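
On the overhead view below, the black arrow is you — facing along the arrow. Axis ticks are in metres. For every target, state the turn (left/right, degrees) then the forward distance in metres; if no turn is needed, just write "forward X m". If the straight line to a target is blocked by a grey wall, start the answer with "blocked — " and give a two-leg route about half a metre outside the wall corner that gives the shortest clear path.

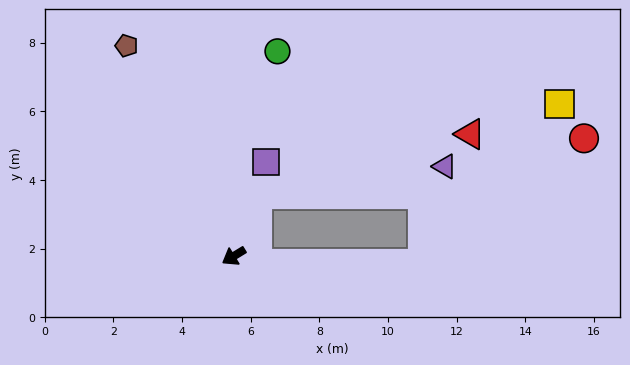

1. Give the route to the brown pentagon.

turn right 94°, forward 6.9 m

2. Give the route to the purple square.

turn right 140°, forward 2.9 m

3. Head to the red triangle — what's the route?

blocked — turn right 142°, forward 1.9 m, then turn right 54°, forward 6.5 m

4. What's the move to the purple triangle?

blocked — turn right 142°, forward 1.9 m, then turn right 61°, forward 5.5 m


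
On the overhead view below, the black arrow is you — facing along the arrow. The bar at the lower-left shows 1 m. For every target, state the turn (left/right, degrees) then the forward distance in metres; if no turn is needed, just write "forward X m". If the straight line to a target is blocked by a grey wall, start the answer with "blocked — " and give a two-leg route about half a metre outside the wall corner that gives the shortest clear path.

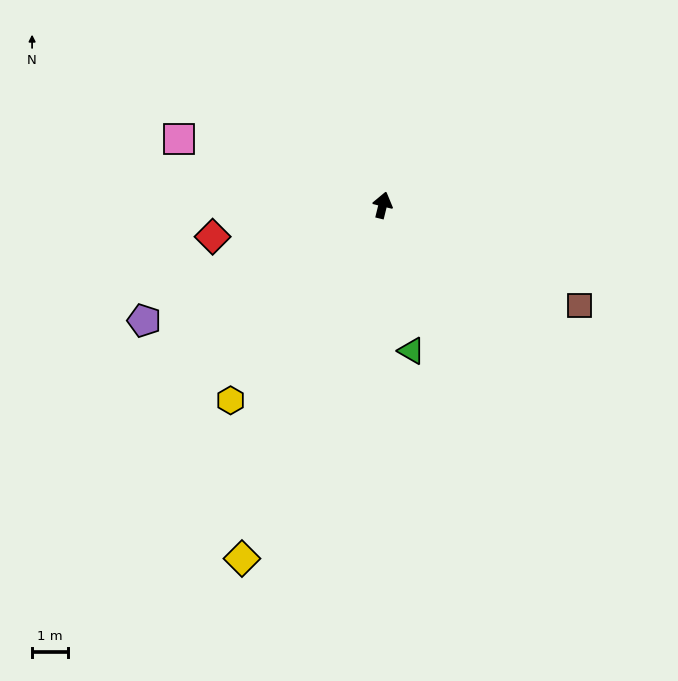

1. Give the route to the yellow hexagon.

turn left 156°, forward 6.9 m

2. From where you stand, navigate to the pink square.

turn left 86°, forward 6.0 m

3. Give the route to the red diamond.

turn left 114°, forward 4.8 m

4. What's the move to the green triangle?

turn right 155°, forward 4.1 m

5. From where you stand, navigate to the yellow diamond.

turn left 172°, forward 10.6 m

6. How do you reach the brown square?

turn right 103°, forward 6.2 m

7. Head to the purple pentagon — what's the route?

turn left 130°, forward 7.4 m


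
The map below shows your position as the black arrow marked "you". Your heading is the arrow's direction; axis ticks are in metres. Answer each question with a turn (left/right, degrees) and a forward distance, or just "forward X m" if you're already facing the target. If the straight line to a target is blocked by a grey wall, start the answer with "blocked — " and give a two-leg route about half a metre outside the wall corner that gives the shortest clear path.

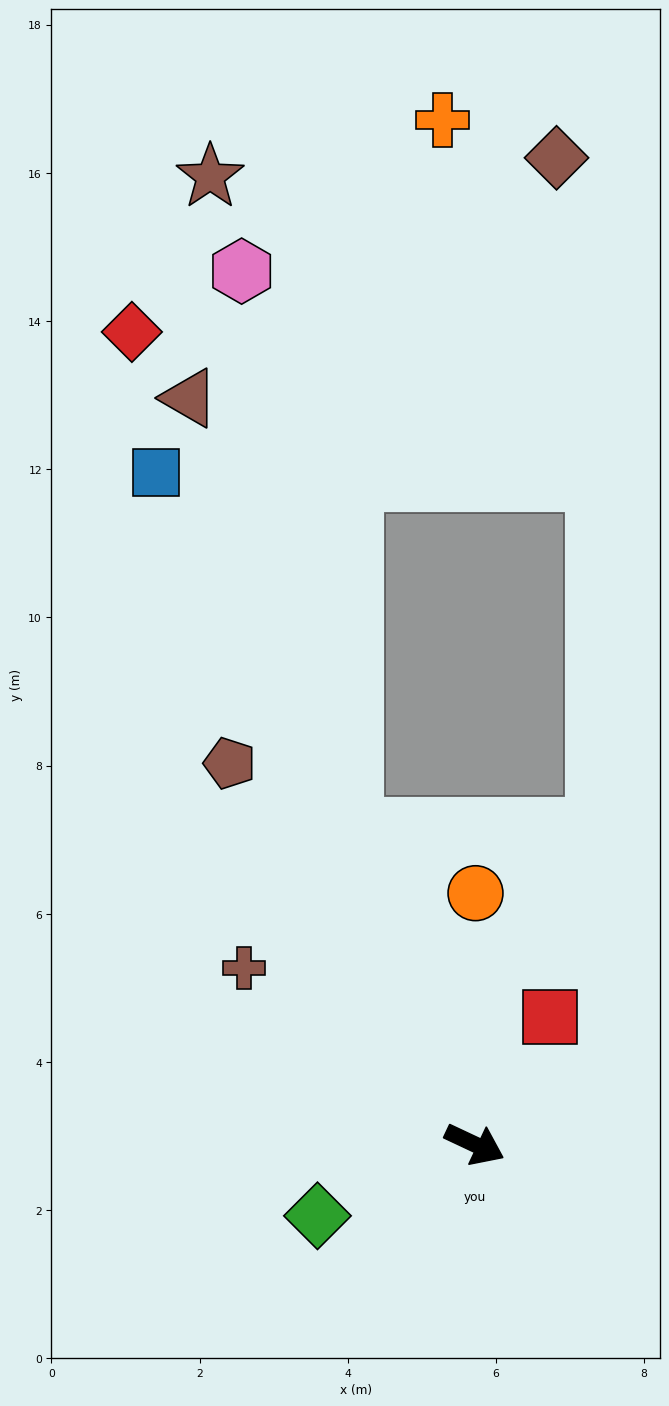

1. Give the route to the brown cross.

turn left 168°, forward 3.9 m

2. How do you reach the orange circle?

turn left 115°, forward 3.4 m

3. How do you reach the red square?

turn left 85°, forward 2.0 m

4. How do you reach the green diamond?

turn right 130°, forward 2.3 m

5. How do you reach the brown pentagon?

turn left 148°, forward 6.1 m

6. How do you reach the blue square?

turn left 141°, forward 10.0 m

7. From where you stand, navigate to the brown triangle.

turn left 136°, forward 10.8 m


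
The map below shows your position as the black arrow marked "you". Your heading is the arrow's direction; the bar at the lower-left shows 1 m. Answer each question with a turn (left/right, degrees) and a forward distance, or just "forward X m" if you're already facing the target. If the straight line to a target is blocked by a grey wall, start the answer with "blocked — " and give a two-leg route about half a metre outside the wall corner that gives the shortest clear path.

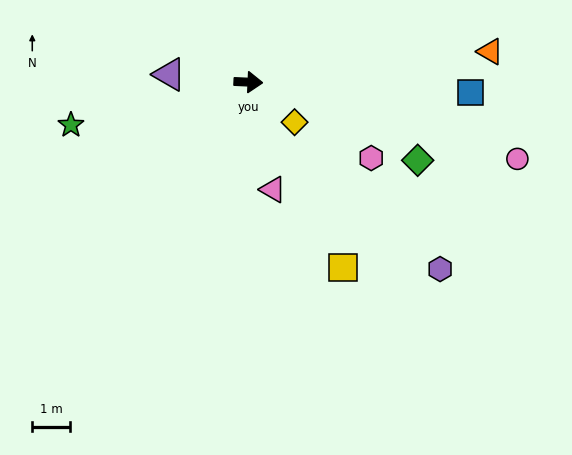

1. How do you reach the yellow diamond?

turn right 38°, forward 1.6 m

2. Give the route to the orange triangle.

turn left 10°, forward 6.4 m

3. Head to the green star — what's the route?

turn right 164°, forward 4.8 m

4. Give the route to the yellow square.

turn right 60°, forward 5.5 m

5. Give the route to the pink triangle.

turn right 75°, forward 2.9 m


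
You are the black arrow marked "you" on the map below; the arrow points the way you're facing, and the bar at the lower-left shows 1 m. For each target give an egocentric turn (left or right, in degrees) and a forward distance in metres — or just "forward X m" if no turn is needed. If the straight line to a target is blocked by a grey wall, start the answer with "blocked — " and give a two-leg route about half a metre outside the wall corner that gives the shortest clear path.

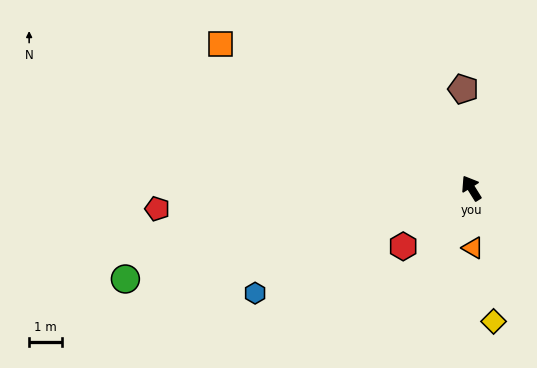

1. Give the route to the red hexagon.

turn left 99°, forward 2.7 m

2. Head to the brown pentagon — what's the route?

turn right 27°, forward 3.0 m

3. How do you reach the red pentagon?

turn left 62°, forward 9.6 m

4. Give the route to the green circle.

turn left 73°, forward 10.9 m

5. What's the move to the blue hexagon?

turn left 84°, forward 7.3 m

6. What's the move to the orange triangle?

turn left 150°, forward 1.8 m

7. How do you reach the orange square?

turn left 28°, forward 8.8 m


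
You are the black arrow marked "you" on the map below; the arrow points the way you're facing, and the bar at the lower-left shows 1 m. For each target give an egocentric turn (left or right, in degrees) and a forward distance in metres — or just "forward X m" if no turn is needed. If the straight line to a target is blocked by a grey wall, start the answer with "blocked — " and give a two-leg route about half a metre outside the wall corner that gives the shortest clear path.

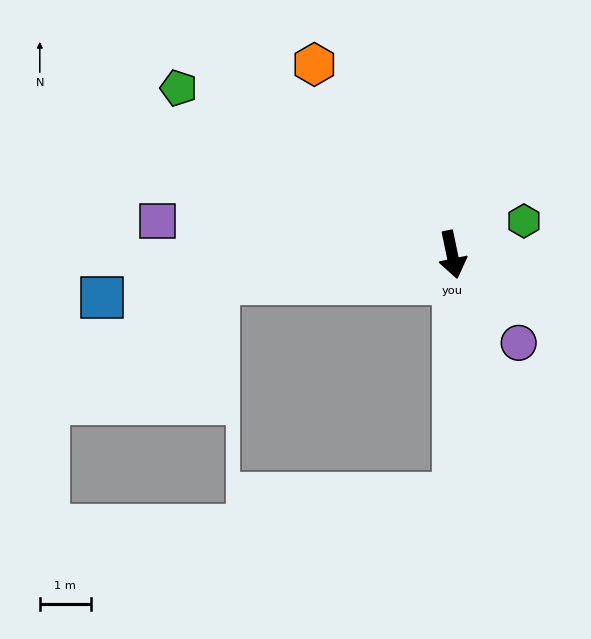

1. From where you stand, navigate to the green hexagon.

turn left 103°, forward 1.5 m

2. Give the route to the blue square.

turn right 95°, forward 6.9 m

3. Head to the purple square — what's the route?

turn right 108°, forward 5.8 m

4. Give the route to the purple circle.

turn left 25°, forward 2.2 m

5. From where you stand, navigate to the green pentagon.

turn right 133°, forward 6.3 m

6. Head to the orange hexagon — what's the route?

turn right 156°, forward 4.6 m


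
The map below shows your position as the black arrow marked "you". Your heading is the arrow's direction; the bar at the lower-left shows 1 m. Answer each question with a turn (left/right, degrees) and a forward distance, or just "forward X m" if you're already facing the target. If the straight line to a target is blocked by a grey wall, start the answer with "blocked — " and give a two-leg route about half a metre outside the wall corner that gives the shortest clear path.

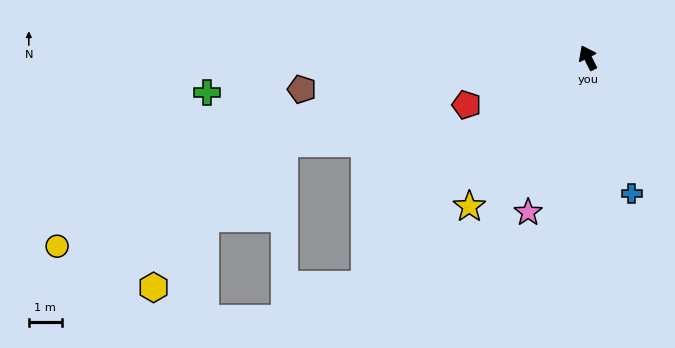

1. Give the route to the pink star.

turn left 132°, forward 5.0 m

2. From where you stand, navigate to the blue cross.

turn left 171°, forward 4.3 m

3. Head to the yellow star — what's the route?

turn left 115°, forward 5.8 m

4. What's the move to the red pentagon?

turn left 85°, forward 4.0 m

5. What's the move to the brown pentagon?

turn left 70°, forward 8.7 m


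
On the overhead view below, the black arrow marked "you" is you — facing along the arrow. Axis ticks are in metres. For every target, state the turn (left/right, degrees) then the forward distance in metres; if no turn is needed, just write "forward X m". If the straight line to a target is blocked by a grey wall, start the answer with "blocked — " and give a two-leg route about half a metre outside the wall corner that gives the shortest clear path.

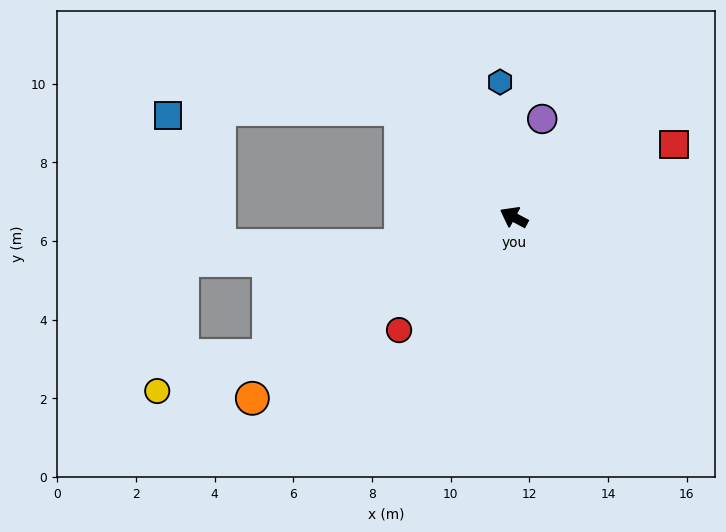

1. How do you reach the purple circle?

turn right 78°, forward 2.6 m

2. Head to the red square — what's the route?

turn right 128°, forward 4.5 m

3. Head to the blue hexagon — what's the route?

turn right 56°, forward 3.5 m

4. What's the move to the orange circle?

turn left 63°, forward 8.1 m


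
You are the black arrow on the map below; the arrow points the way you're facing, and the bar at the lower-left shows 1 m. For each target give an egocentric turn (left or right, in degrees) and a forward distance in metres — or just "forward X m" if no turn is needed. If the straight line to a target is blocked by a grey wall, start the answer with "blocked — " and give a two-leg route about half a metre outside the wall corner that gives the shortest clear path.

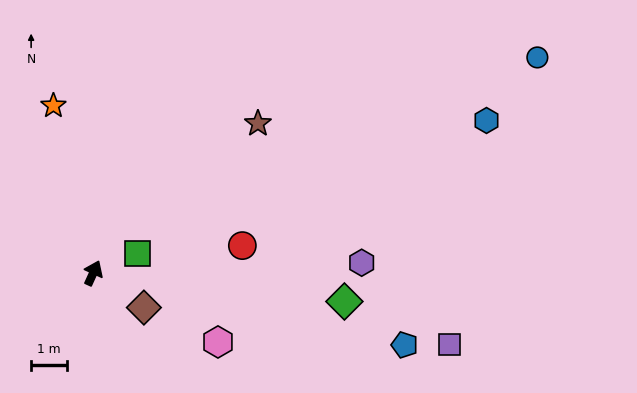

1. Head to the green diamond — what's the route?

turn right 72°, forward 7.1 m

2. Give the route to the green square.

turn right 42°, forward 1.3 m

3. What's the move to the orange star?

turn left 38°, forward 4.8 m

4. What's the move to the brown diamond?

turn right 100°, forward 1.7 m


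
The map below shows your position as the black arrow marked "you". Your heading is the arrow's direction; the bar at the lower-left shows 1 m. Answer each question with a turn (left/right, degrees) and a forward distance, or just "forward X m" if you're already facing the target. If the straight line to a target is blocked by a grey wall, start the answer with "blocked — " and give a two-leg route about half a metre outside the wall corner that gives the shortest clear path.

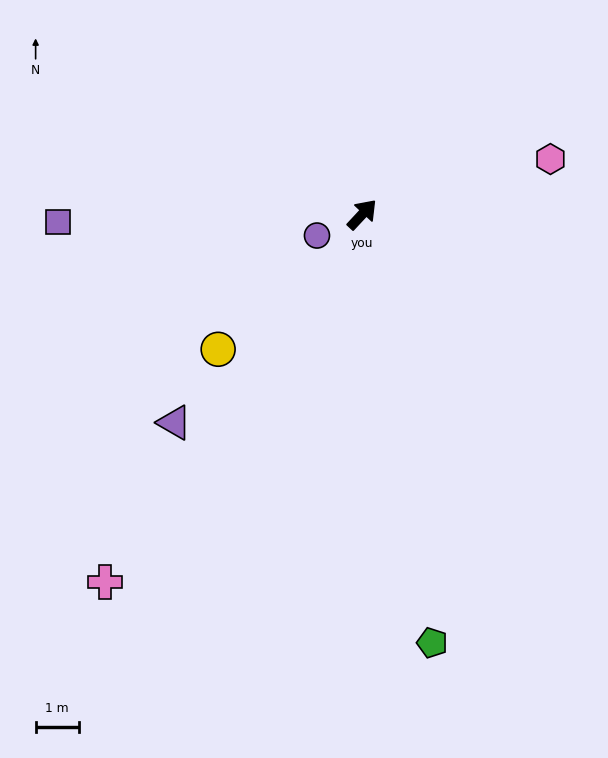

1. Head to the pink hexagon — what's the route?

turn right 31°, forward 4.6 m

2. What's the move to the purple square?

turn left 134°, forward 7.1 m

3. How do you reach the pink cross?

turn right 172°, forward 10.4 m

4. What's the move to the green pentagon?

turn right 128°, forward 10.1 m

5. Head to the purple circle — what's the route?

turn left 158°, forward 1.2 m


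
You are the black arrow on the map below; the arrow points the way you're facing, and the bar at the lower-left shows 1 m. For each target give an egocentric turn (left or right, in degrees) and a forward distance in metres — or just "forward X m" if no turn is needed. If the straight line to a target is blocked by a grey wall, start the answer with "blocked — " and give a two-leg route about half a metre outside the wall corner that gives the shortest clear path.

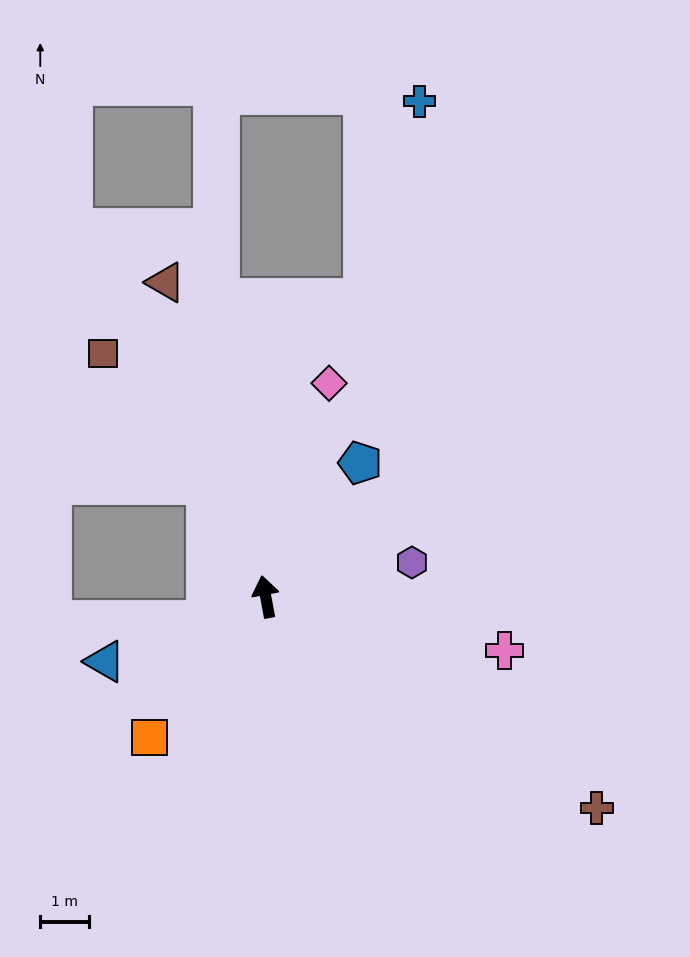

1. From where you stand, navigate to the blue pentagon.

turn right 46°, forward 3.4 m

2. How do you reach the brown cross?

turn right 133°, forward 8.1 m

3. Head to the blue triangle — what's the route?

turn left 101°, forward 3.6 m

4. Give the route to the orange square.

turn left 130°, forward 3.8 m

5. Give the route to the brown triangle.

turn left 7°, forward 6.8 m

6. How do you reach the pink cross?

turn right 113°, forward 5.1 m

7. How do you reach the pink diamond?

turn right 27°, forward 4.6 m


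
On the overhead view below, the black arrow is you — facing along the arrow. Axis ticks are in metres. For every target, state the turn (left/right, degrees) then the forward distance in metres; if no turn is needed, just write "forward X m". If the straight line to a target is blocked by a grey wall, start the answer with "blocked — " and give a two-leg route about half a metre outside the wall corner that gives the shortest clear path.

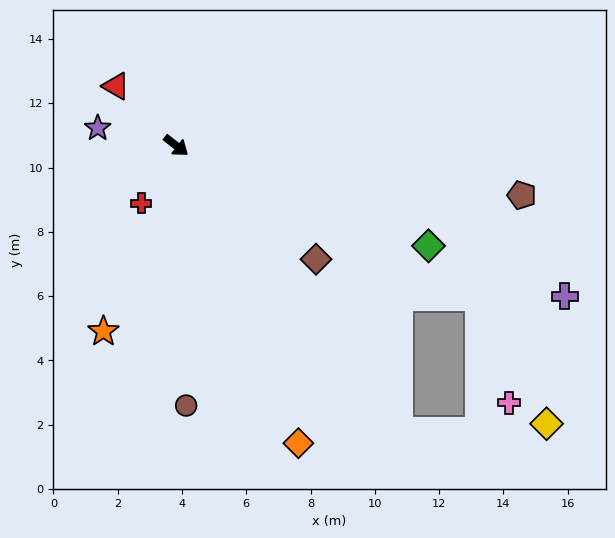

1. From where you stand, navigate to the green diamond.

turn left 16°, forward 8.4 m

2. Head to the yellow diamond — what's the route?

blocked — turn left 11°, forward 10.5 m, then turn right 35°, forward 4.5 m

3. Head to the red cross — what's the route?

turn right 83°, forward 2.1 m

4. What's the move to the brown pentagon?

turn left 30°, forward 10.9 m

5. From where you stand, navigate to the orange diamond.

turn right 30°, forward 10.0 m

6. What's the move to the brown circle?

turn right 50°, forward 8.1 m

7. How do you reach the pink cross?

blocked — turn left 11°, forward 10.5 m, then turn right 47°, forward 3.4 m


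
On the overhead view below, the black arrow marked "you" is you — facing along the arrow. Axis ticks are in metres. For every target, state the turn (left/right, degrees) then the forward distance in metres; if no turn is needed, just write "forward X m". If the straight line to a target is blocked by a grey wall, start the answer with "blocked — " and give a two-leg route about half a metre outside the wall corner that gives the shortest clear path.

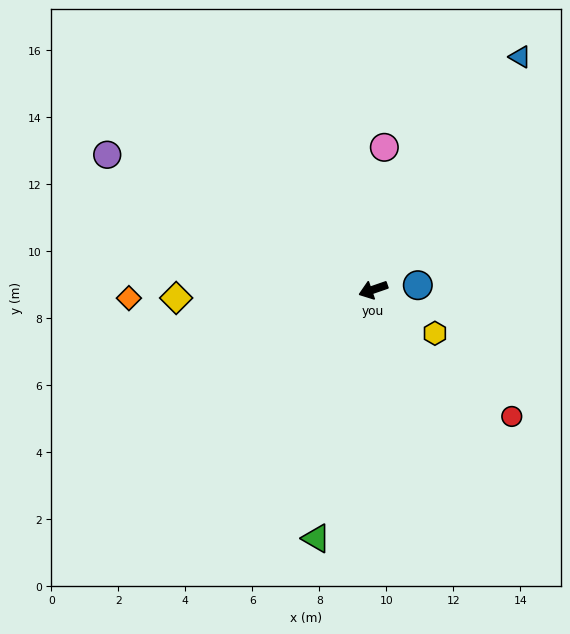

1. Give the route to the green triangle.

turn left 58°, forward 7.6 m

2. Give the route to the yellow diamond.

turn right 17°, forward 5.9 m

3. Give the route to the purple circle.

turn right 46°, forward 8.9 m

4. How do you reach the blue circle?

turn left 167°, forward 1.3 m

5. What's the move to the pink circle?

turn right 114°, forward 4.3 m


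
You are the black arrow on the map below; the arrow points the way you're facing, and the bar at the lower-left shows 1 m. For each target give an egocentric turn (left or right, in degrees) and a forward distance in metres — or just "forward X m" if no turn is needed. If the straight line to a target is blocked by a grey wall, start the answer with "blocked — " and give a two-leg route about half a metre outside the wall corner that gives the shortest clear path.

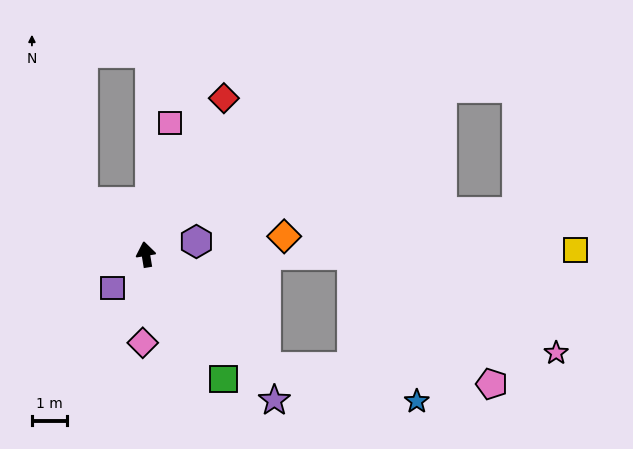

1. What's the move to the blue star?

blocked — turn right 142°, forward 4.8 m, then turn left 30°, forward 4.4 m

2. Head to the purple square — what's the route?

turn left 126°, forward 1.4 m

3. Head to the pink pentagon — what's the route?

blocked — turn right 142°, forward 4.8 m, then turn left 38°, forward 6.5 m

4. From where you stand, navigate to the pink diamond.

turn left 169°, forward 2.6 m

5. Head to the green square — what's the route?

turn right 157°, forward 4.2 m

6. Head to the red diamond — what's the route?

turn right 36°, forward 5.0 m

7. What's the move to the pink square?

turn right 20°, forward 3.9 m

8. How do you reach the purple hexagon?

turn right 85°, forward 1.5 m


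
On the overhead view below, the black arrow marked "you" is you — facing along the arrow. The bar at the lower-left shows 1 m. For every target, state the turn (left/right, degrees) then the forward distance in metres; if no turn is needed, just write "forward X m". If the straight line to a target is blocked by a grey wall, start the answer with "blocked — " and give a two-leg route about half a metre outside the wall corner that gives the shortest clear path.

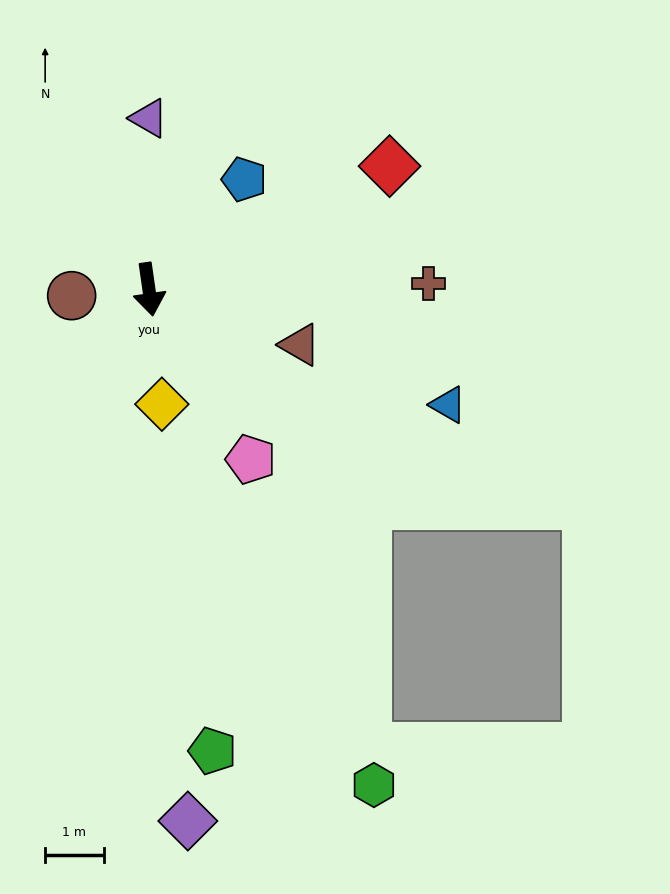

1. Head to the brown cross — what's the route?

turn left 83°, forward 4.8 m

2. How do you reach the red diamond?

turn left 109°, forward 4.6 m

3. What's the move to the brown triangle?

turn left 62°, forward 2.7 m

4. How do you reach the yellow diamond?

forward 2.0 m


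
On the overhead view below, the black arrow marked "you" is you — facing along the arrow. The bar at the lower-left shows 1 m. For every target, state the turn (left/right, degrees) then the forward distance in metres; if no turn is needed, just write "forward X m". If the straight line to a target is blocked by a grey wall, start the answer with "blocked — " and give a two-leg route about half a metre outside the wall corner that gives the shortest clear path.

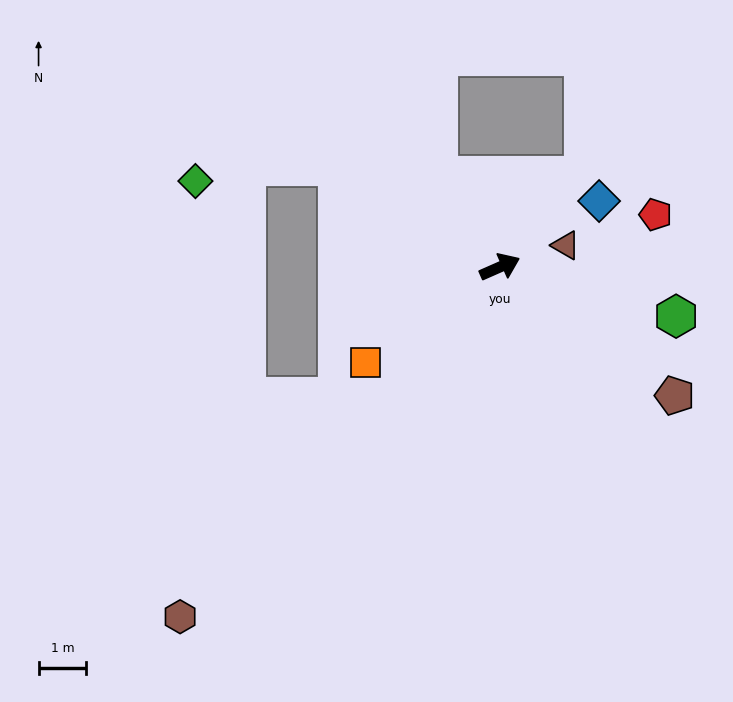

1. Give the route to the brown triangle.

turn right 6°, forward 1.4 m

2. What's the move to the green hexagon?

turn right 39°, forward 3.8 m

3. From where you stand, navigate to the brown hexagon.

turn right 156°, forward 9.9 m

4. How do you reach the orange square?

turn right 168°, forward 3.4 m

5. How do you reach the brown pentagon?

turn right 60°, forward 4.5 m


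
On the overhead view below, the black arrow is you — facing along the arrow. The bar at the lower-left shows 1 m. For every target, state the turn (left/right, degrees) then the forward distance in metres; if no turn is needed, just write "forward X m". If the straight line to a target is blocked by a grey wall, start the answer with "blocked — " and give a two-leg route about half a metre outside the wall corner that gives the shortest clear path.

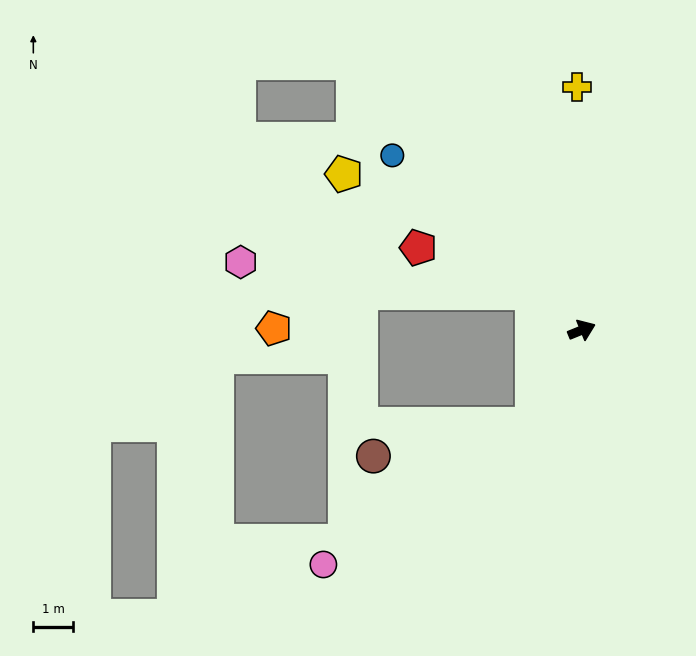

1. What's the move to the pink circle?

blocked — turn right 140°, forward 2.7 m, then turn right 28°, forward 6.3 m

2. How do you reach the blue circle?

turn left 115°, forward 6.5 m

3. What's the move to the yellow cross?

turn left 69°, forward 6.1 m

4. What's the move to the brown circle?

blocked — turn right 140°, forward 2.7 m, then turn right 51°, forward 4.1 m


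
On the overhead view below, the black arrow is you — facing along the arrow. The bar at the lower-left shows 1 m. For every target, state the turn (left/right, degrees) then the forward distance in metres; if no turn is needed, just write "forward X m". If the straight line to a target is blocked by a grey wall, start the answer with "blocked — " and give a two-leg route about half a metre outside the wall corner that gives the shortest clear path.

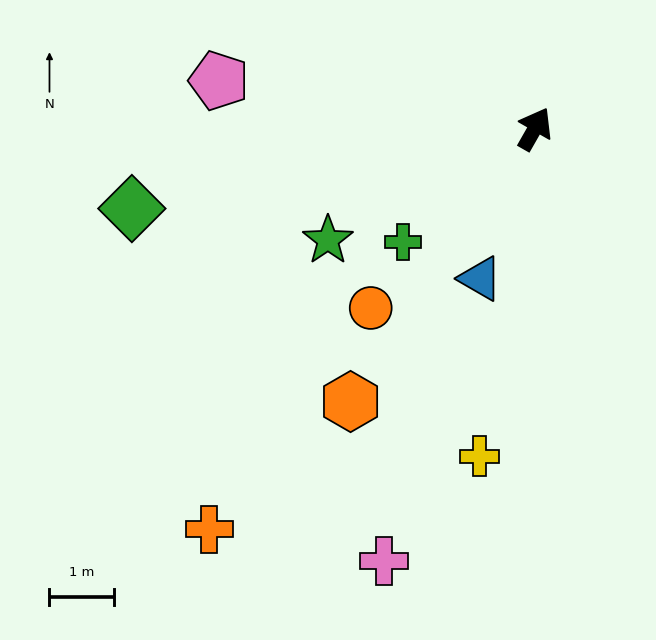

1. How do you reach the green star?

turn left 148°, forward 3.6 m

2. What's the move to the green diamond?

turn left 131°, forward 6.3 m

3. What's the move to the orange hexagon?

turn left 176°, forward 5.1 m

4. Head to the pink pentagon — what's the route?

turn left 111°, forward 4.9 m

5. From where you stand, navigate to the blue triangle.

turn right 170°, forward 2.5 m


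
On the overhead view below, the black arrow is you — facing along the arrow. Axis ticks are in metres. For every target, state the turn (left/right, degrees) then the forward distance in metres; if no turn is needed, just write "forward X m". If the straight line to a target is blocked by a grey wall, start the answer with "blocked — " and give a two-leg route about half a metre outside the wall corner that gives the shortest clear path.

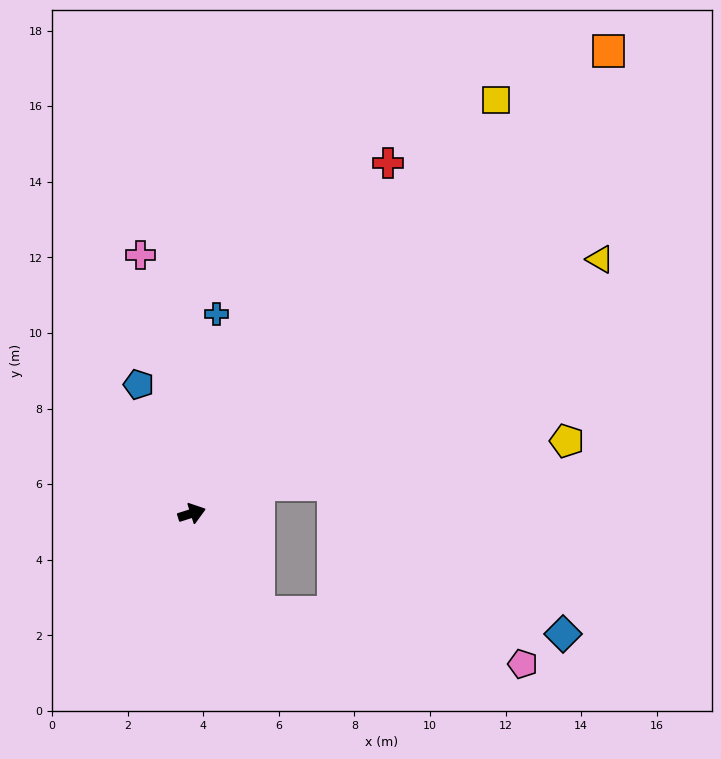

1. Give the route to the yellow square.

turn left 36°, forward 13.6 m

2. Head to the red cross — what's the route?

turn left 43°, forward 10.6 m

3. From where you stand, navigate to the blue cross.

turn left 65°, forward 5.3 m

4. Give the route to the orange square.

turn left 30°, forward 16.5 m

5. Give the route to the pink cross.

turn left 84°, forward 7.0 m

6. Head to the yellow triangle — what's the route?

turn left 14°, forward 12.7 m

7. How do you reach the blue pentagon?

turn left 95°, forward 3.7 m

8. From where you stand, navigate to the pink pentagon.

blocked — turn right 73°, forward 3.2 m, then turn left 44°, forward 7.1 m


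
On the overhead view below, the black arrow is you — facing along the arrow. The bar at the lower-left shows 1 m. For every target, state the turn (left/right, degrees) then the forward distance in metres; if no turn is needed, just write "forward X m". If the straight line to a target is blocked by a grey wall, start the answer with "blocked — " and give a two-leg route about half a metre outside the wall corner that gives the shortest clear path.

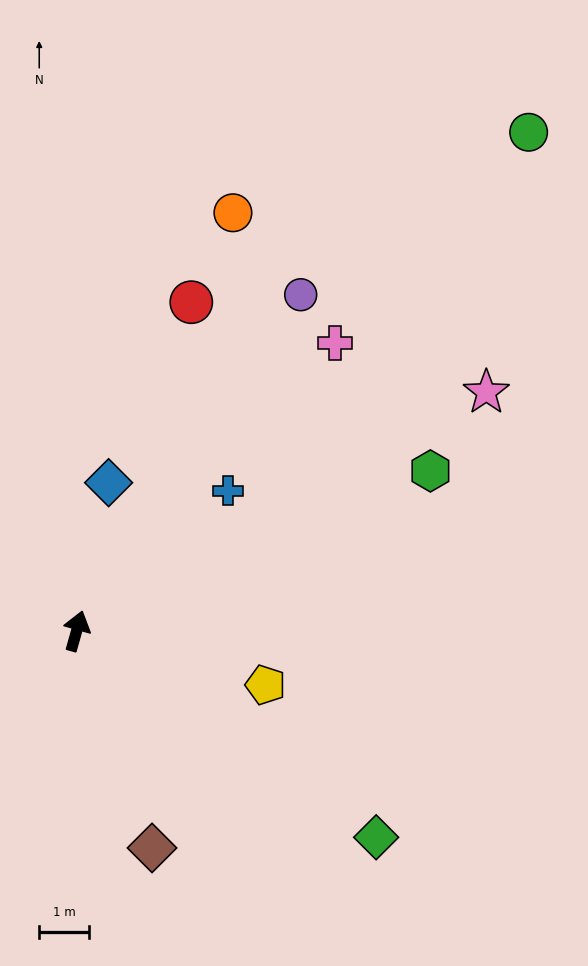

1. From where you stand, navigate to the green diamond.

turn right 109°, forward 7.3 m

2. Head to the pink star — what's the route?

turn right 44°, forward 9.5 m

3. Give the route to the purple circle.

turn right 18°, forward 8.1 m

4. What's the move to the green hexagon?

turn right 50°, forward 7.8 m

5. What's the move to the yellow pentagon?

turn right 90°, forward 3.9 m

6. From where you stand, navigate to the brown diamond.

turn right 145°, forward 4.6 m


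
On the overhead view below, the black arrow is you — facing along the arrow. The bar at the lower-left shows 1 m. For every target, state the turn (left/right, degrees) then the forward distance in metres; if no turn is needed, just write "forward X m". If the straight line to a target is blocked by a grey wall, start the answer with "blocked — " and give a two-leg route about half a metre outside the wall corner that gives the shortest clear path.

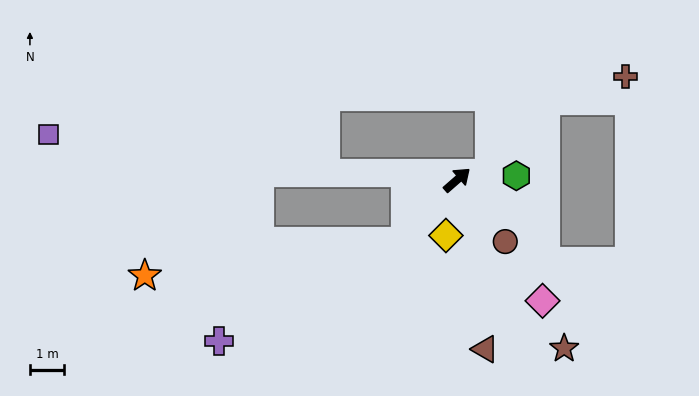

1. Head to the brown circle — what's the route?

turn right 93°, forward 2.3 m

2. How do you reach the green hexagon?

turn right 37°, forward 1.7 m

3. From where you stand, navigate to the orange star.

blocked — turn right 171°, forward 2.4 m, then turn right 43°, forward 7.7 m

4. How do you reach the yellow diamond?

turn right 142°, forward 1.7 m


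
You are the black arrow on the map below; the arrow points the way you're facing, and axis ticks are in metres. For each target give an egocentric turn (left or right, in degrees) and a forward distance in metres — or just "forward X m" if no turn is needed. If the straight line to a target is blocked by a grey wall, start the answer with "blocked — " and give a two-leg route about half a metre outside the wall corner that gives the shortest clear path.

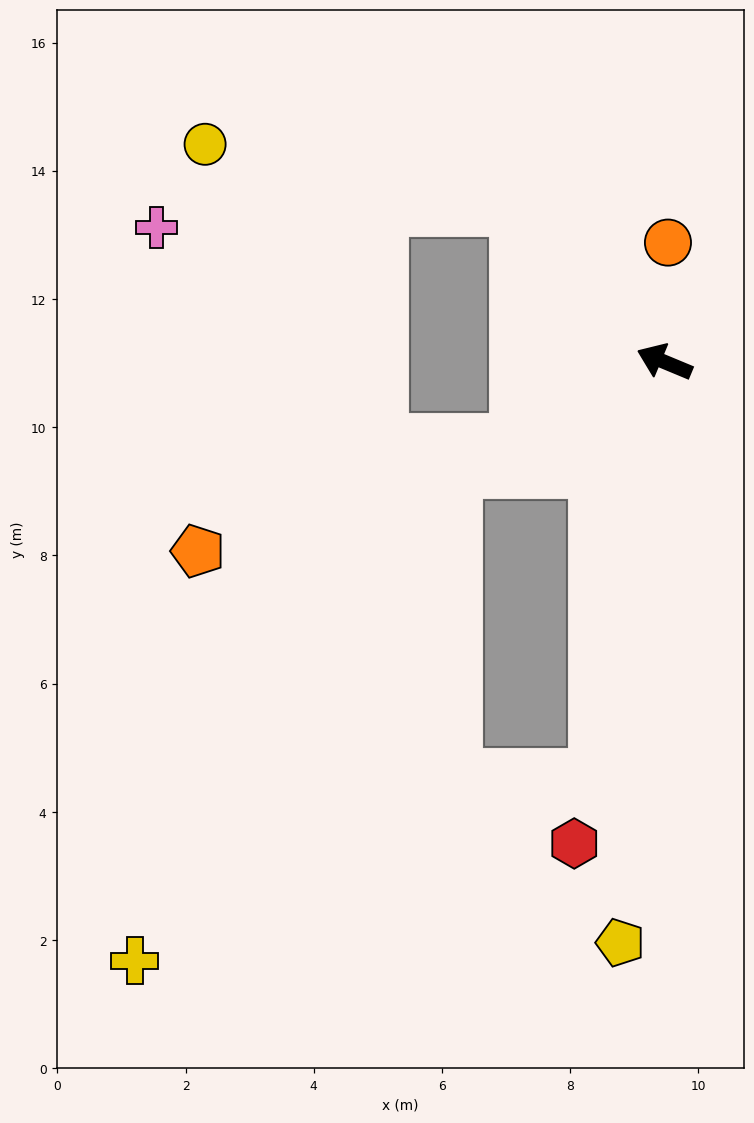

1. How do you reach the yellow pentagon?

turn left 108°, forward 9.1 m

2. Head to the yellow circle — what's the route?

blocked — turn right 23°, forward 3.3 m, then turn left 34°, forward 5.0 m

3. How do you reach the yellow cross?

blocked — turn left 50°, forward 3.7 m, then turn left 29°, forward 9.1 m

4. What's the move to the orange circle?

turn right 69°, forward 1.9 m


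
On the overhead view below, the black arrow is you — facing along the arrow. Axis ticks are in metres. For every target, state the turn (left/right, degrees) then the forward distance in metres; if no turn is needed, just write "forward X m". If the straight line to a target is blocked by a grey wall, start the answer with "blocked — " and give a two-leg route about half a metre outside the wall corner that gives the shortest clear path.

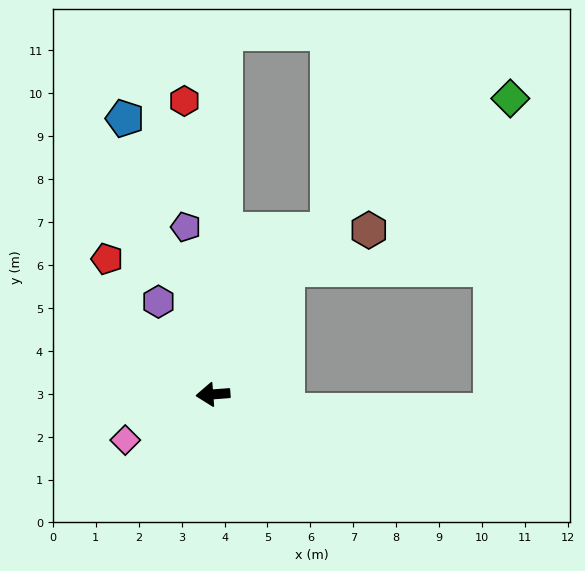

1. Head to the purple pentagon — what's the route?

turn right 85°, forward 3.9 m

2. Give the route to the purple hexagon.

turn right 64°, forward 2.5 m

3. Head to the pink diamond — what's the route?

turn left 23°, forward 2.3 m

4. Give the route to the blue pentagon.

turn right 77°, forward 6.7 m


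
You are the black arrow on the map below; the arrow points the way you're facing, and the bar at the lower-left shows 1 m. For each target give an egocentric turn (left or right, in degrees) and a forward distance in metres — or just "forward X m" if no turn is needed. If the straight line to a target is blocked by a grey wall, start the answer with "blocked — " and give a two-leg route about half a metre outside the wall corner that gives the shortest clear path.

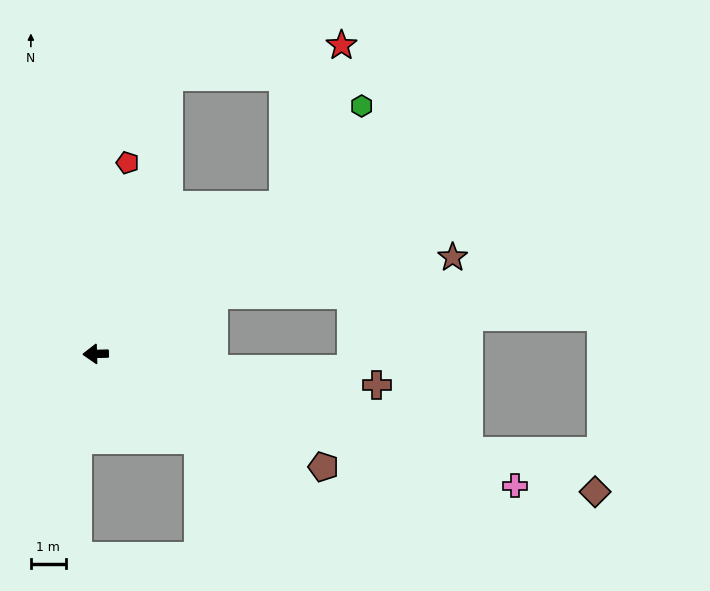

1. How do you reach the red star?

blocked — turn right 143°, forward 6.9 m, then turn left 32°, forward 4.9 m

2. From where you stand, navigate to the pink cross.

turn left 161°, forward 12.6 m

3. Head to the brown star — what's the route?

blocked — turn right 155°, forward 3.8 m, then turn right 18°, forward 6.9 m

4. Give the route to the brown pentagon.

turn left 152°, forward 7.3 m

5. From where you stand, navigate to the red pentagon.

turn right 101°, forward 5.5 m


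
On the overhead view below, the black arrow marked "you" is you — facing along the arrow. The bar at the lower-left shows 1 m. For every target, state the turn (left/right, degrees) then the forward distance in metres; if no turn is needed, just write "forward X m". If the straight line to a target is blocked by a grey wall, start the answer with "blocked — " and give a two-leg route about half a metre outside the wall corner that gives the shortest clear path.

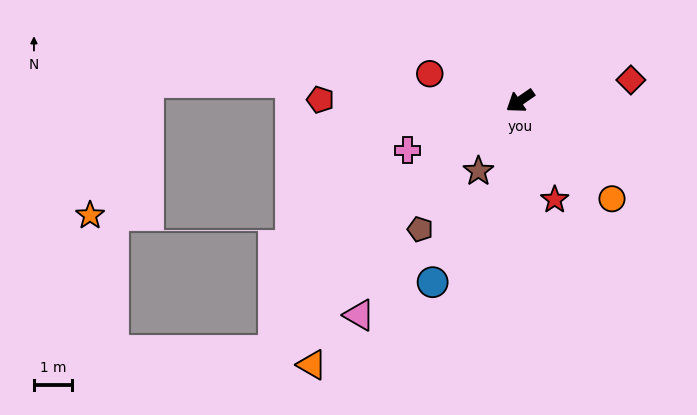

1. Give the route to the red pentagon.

turn right 35°, forward 5.2 m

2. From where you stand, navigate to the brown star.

turn left 25°, forward 2.1 m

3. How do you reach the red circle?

turn right 51°, forward 2.5 m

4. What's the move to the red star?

turn left 75°, forward 2.7 m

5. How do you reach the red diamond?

turn left 156°, forward 2.9 m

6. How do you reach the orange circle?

turn left 99°, forward 3.5 m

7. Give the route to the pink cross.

turn right 11°, forward 3.2 m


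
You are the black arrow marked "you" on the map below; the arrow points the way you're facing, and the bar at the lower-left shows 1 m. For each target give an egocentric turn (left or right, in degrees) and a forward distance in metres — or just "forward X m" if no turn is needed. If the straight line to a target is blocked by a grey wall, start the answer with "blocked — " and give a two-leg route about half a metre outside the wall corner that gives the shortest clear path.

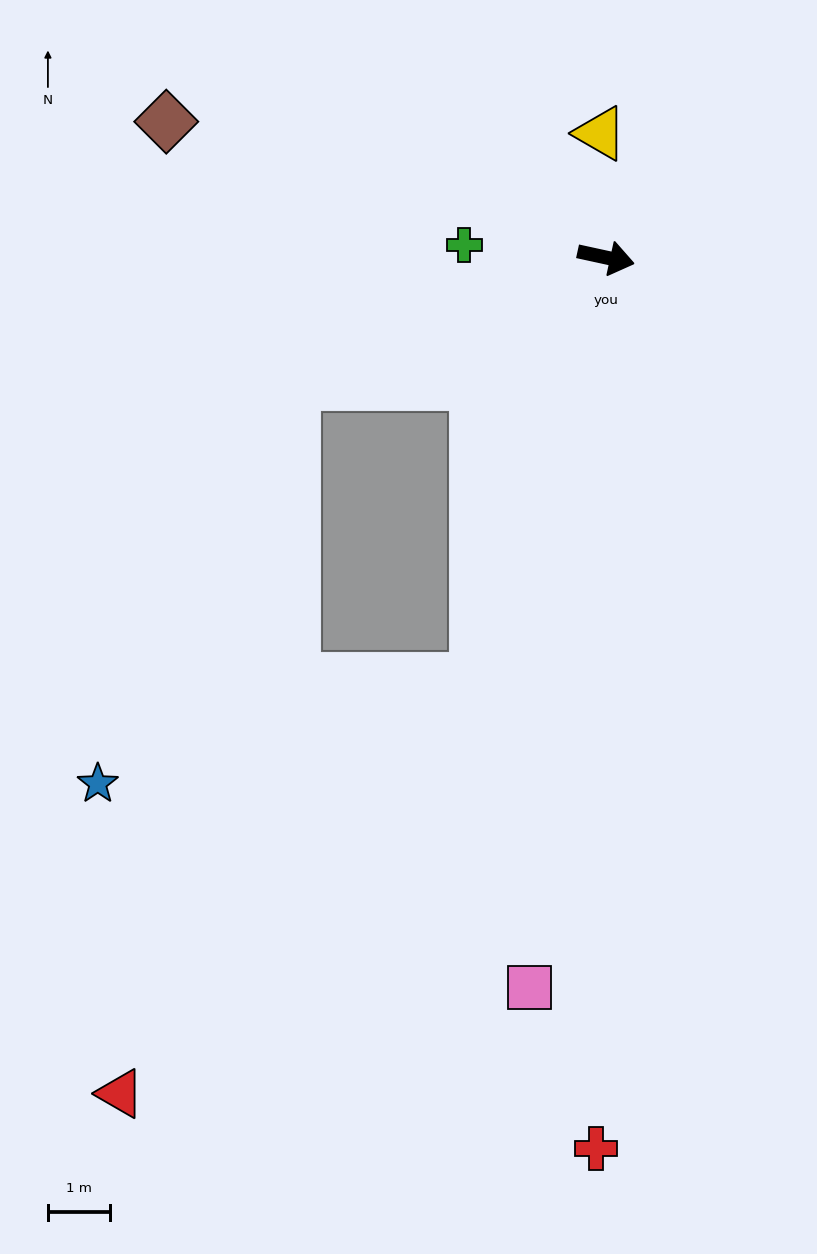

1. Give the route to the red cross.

turn right 78°, forward 14.4 m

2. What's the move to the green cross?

turn right 173°, forward 2.3 m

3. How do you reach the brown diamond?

turn left 175°, forward 7.4 m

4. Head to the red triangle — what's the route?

blocked — turn right 95°, forward 7.1 m, then turn right 23°, forward 8.8 m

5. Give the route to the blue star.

blocked — turn right 146°, forward 5.4 m, then turn left 42°, forward 7.2 m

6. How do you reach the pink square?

turn right 84°, forward 11.9 m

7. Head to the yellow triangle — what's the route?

turn left 105°, forward 2.0 m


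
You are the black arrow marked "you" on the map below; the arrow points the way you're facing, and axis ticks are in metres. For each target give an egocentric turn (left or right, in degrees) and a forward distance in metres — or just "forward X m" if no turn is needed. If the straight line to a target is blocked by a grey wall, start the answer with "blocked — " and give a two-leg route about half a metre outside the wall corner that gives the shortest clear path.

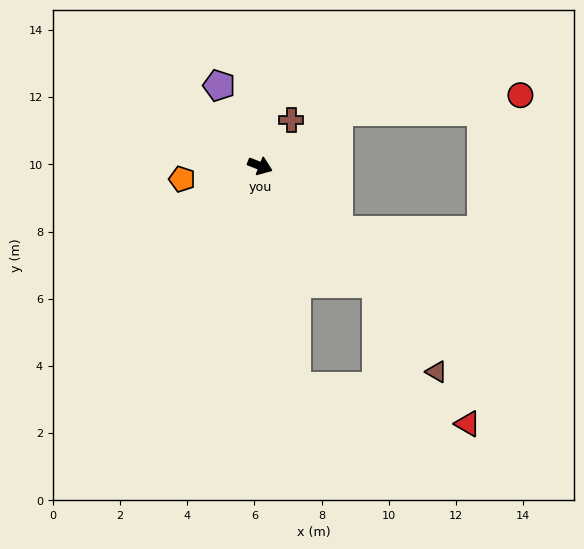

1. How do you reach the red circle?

blocked — turn left 55°, forward 2.8 m, then turn right 29°, forward 5.4 m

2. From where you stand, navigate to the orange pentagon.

turn right 149°, forward 2.4 m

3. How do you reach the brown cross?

turn left 77°, forward 1.7 m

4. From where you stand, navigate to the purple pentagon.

turn left 138°, forward 2.7 m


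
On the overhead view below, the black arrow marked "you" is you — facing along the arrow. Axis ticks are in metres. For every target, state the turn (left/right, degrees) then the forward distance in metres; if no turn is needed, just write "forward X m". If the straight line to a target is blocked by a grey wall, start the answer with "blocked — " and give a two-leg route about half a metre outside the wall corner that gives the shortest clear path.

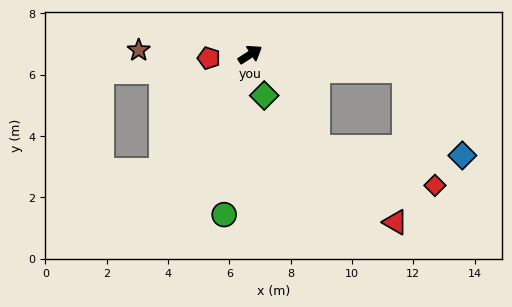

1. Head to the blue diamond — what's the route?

blocked — turn right 39°, forward 5.1 m, then turn right 50°, forward 3.4 m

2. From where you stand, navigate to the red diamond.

blocked — turn right 39°, forward 5.1 m, then turn right 69°, forward 3.9 m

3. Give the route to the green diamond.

turn right 104°, forward 1.4 m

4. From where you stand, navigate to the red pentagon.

turn left 152°, forward 1.4 m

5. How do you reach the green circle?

turn right 132°, forward 5.3 m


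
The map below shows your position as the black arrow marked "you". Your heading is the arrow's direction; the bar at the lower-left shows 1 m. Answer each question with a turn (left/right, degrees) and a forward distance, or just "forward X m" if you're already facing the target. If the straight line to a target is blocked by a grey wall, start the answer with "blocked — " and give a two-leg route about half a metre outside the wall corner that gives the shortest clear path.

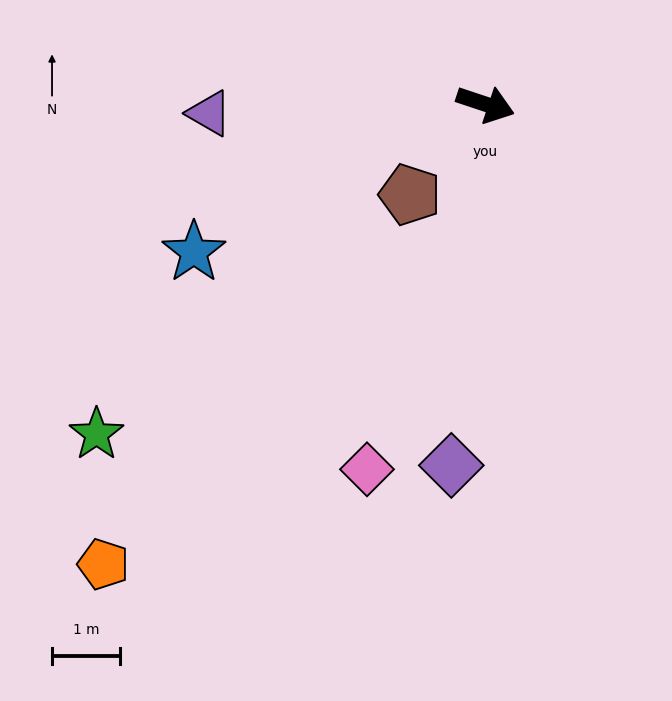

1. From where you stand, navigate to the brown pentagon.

turn right 111°, forward 1.7 m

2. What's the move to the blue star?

turn right 135°, forward 4.8 m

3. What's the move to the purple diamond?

turn right 77°, forward 5.3 m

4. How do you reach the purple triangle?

turn right 160°, forward 4.0 m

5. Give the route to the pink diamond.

turn right 90°, forward 5.6 m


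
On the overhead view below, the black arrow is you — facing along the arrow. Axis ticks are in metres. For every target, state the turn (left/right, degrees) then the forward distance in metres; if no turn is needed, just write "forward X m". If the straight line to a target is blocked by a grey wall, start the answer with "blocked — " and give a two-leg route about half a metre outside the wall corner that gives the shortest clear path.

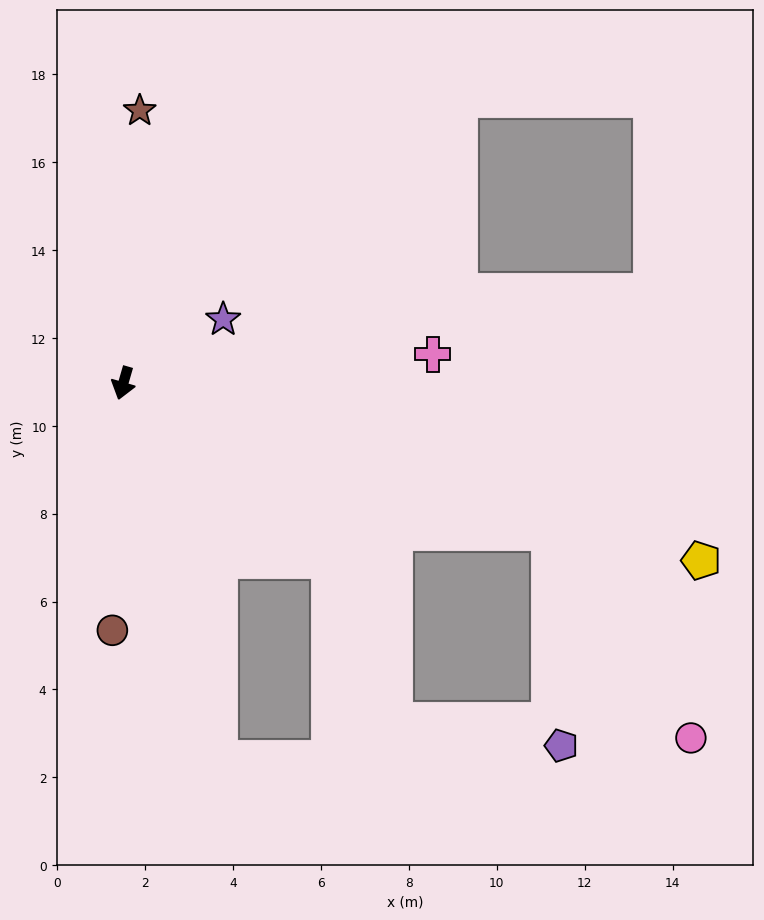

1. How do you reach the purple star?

turn left 139°, forward 2.7 m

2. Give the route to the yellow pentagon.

turn left 89°, forward 13.8 m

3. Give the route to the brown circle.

turn left 14°, forward 5.6 m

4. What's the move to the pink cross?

turn left 111°, forward 7.1 m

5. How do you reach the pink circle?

blocked — turn left 87°, forward 10.3 m, then turn right 36°, forward 5.7 m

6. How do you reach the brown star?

turn right 167°, forward 6.2 m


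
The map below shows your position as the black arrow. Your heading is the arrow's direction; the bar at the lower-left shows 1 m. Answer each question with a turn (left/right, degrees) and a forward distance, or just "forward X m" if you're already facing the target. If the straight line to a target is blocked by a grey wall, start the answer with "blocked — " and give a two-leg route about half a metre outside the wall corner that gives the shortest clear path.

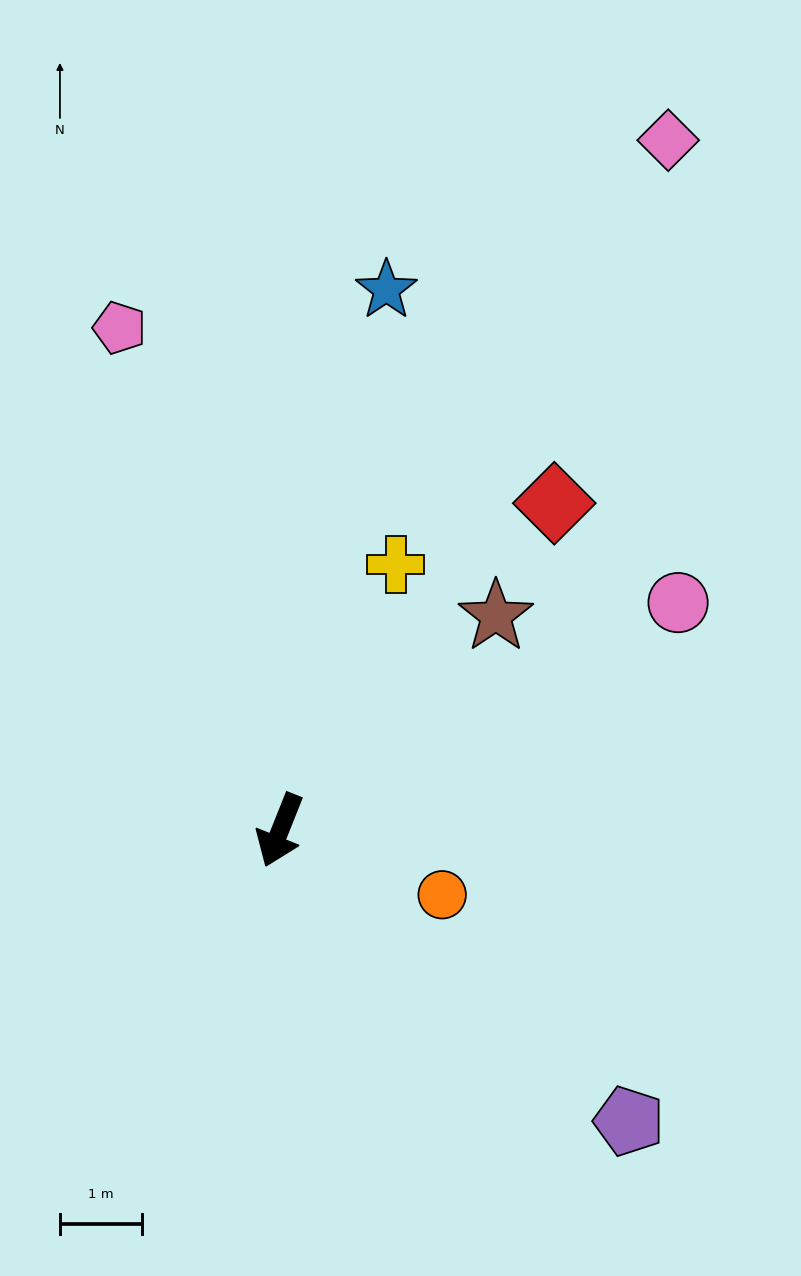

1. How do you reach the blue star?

turn right 169°, forward 6.7 m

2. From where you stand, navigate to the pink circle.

turn left 142°, forward 5.6 m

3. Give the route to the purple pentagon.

turn left 72°, forward 5.5 m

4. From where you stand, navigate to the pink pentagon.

turn right 141°, forward 6.4 m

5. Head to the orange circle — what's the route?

turn left 90°, forward 2.1 m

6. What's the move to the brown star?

turn left 157°, forward 3.7 m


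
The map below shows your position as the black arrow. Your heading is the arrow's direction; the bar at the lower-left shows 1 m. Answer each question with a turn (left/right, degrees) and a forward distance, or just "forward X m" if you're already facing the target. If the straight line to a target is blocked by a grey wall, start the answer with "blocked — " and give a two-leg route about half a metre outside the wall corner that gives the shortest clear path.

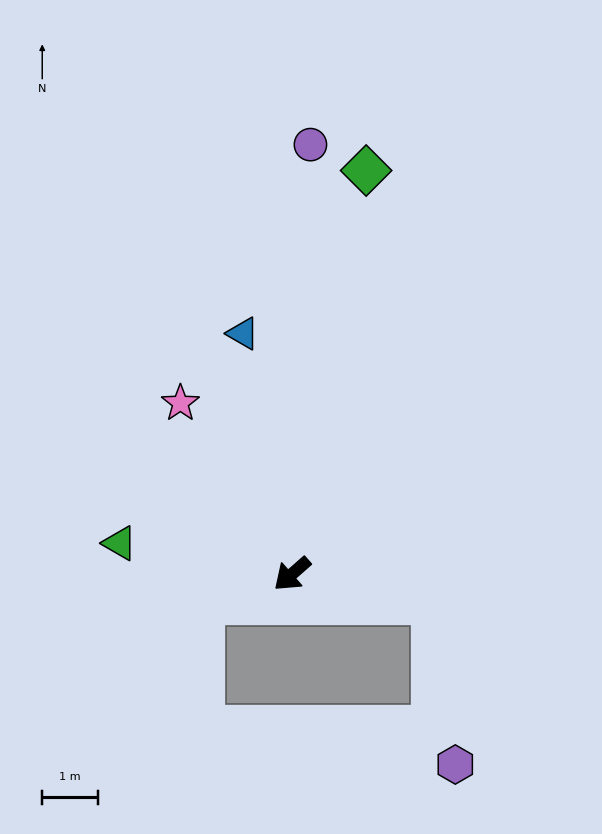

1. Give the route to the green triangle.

turn right 51°, forward 3.2 m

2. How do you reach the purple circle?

turn right 134°, forward 7.7 m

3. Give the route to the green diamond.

turn right 142°, forward 7.4 m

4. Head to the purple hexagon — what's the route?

blocked — turn left 128°, forward 2.6 m, then turn right 72°, forward 3.0 m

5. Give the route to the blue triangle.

turn right 120°, forward 4.4 m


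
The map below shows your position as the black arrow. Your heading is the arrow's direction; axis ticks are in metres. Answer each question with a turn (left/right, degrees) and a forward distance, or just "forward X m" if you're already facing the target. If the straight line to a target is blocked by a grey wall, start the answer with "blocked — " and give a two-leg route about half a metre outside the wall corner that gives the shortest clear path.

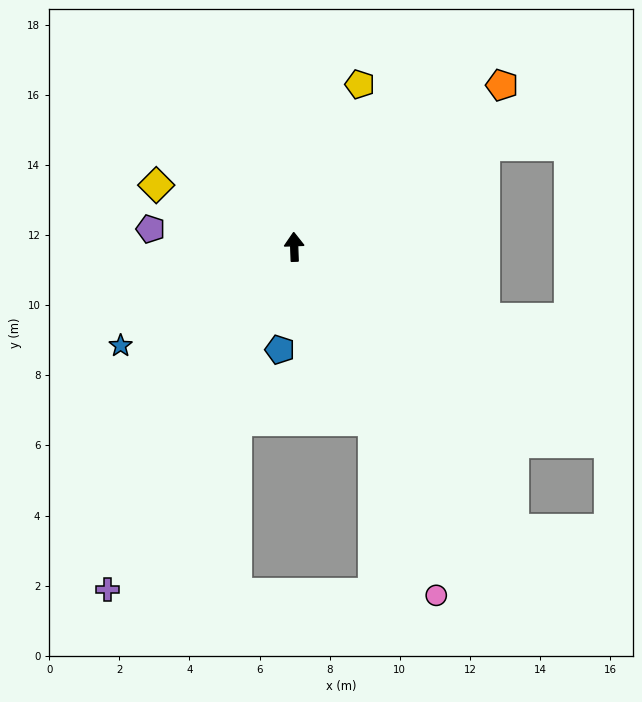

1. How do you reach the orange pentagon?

turn right 54°, forward 7.5 m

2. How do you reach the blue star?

turn left 118°, forward 5.7 m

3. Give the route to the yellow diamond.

turn left 64°, forward 4.3 m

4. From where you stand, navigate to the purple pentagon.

turn left 81°, forward 4.1 m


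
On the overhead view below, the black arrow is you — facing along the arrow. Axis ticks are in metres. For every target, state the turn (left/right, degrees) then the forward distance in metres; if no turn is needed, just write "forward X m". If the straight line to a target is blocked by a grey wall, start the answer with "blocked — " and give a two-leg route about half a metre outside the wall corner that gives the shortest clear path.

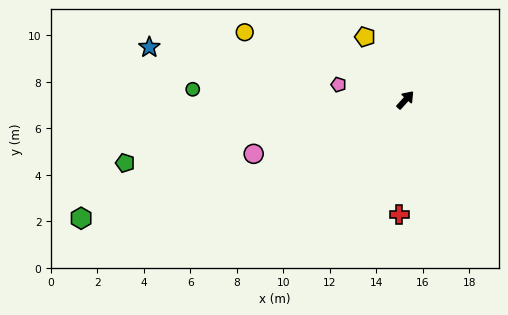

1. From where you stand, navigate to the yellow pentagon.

turn left 75°, forward 3.2 m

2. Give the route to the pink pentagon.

turn left 119°, forward 3.0 m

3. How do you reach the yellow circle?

turn left 109°, forward 7.5 m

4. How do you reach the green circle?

turn left 129°, forward 9.2 m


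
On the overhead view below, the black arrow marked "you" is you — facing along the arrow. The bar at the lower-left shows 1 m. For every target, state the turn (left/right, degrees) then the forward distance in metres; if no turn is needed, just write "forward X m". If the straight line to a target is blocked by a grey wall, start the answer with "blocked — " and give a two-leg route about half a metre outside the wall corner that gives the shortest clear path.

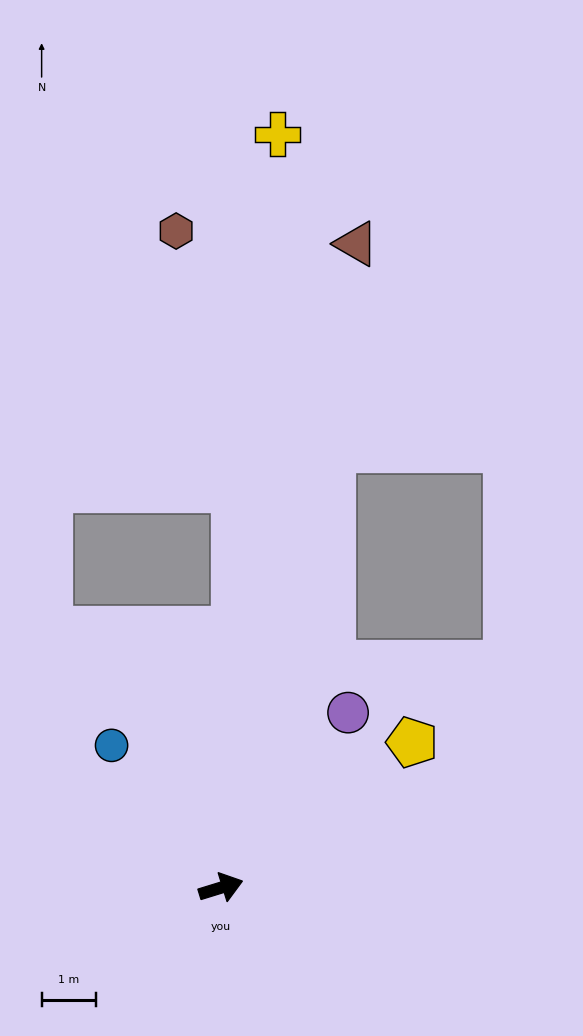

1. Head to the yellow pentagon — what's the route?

turn left 20°, forward 4.4 m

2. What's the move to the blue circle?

turn left 110°, forward 3.3 m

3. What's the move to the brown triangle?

turn left 61°, forward 12.0 m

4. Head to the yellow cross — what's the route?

turn left 69°, forward 13.8 m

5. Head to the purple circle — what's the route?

turn left 37°, forward 4.0 m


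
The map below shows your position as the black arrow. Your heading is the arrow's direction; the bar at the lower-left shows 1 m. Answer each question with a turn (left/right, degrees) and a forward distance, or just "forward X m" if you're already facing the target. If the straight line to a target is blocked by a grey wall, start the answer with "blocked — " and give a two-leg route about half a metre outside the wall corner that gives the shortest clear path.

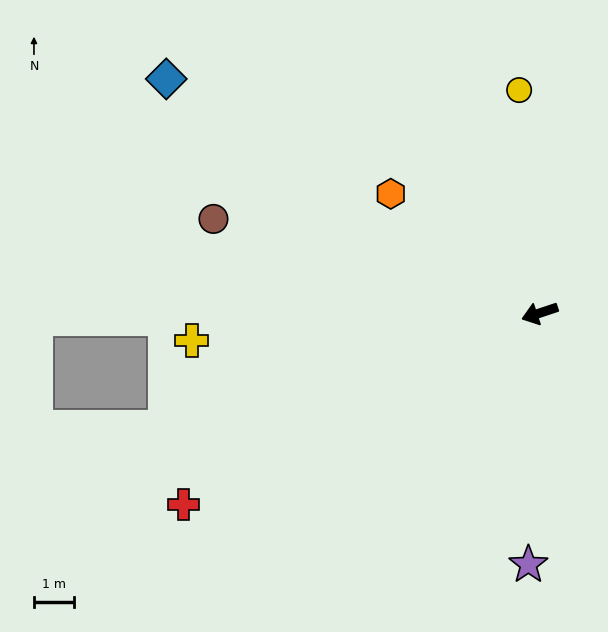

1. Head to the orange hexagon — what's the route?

turn right 57°, forward 4.8 m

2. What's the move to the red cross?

turn left 10°, forward 10.1 m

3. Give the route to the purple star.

turn left 69°, forward 6.3 m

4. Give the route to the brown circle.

turn right 34°, forward 8.5 m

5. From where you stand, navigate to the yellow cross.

turn right 14°, forward 8.7 m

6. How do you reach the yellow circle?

turn right 103°, forward 5.6 m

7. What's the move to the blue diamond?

turn right 50°, forward 11.0 m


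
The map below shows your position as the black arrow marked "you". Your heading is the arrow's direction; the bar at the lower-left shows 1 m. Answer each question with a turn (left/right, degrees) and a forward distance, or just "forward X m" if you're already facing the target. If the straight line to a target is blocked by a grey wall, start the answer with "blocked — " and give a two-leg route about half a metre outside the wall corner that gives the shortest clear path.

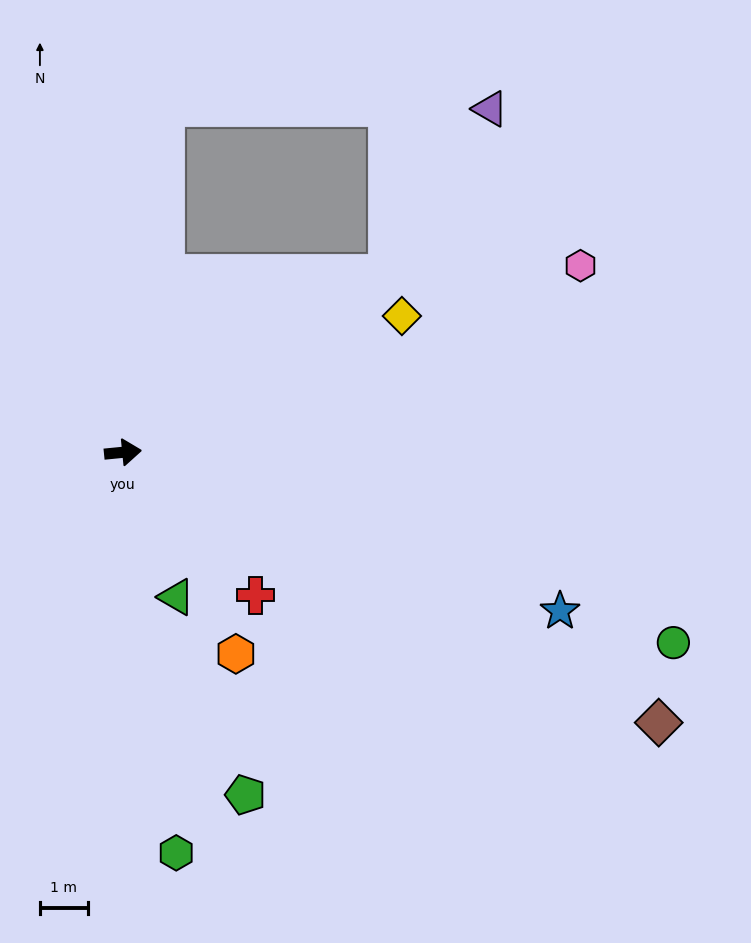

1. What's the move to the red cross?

turn right 53°, forward 4.1 m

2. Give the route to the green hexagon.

turn right 88°, forward 8.4 m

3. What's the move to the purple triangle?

blocked — turn left 28°, forward 6.7 m, then turn left 25°, forward 4.1 m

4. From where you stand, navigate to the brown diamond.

turn right 32°, forward 12.5 m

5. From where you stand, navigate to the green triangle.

turn right 75°, forward 3.2 m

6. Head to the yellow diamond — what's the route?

turn left 20°, forward 6.5 m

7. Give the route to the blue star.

turn right 26°, forward 9.7 m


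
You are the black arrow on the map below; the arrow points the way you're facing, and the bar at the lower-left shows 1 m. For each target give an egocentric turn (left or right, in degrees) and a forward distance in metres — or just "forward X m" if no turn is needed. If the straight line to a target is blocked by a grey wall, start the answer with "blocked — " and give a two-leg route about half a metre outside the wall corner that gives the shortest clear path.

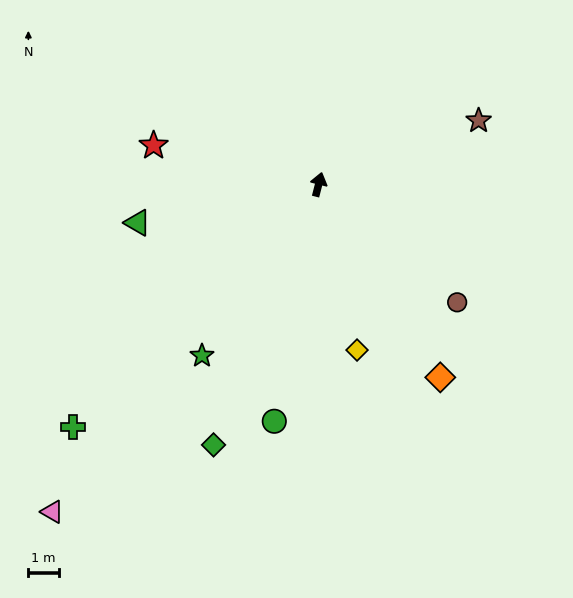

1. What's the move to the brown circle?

turn right 116°, forward 6.0 m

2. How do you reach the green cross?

turn left 149°, forward 11.4 m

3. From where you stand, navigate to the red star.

turn left 91°, forward 5.6 m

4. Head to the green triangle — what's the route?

turn left 116°, forward 6.1 m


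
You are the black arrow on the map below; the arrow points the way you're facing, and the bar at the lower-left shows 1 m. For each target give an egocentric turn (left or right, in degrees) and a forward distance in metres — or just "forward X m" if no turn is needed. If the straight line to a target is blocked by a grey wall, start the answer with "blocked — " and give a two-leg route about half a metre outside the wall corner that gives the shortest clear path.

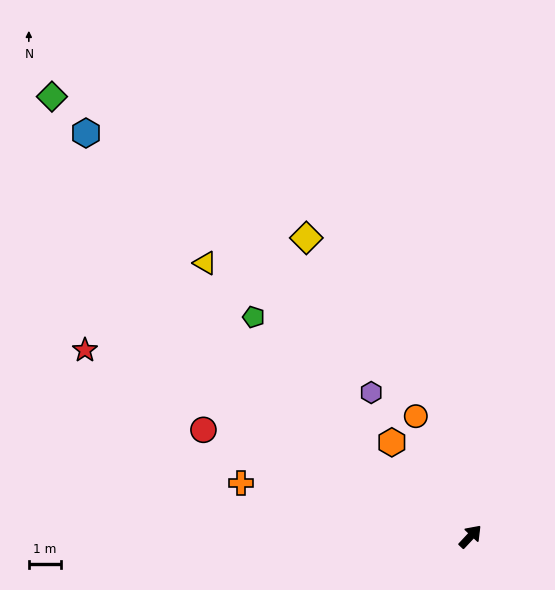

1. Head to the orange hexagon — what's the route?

turn left 83°, forward 3.8 m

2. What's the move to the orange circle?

turn left 68°, forward 4.1 m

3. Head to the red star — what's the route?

turn left 107°, forward 13.4 m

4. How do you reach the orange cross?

turn left 120°, forward 7.4 m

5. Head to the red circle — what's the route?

turn left 111°, forward 9.0 m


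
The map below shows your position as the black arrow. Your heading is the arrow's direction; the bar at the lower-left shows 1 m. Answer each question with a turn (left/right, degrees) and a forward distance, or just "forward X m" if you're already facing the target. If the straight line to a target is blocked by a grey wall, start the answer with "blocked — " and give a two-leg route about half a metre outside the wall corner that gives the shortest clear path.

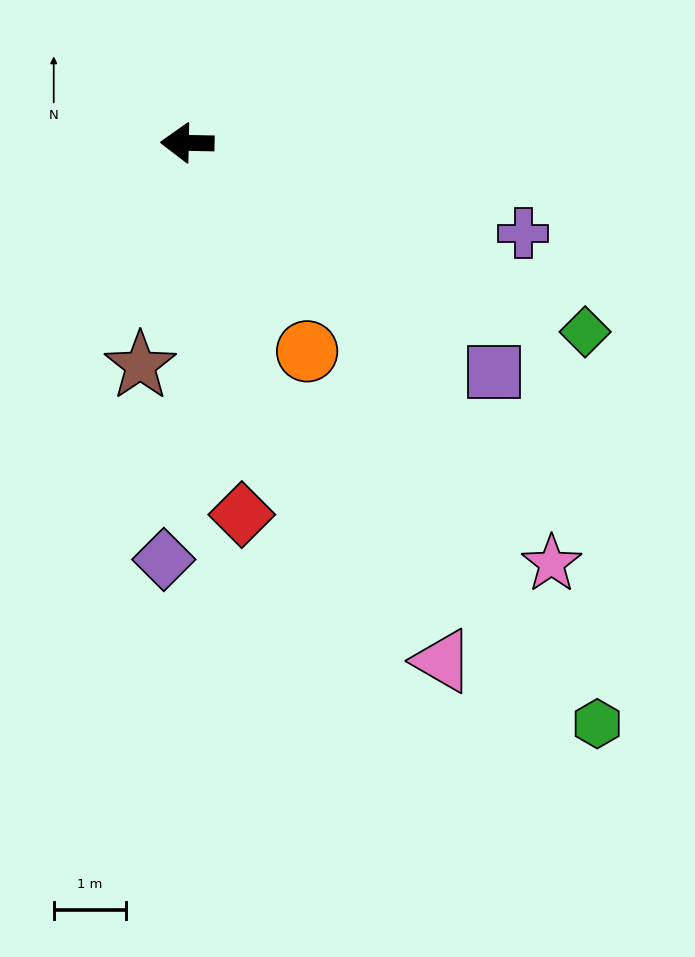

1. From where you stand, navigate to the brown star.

turn left 79°, forward 3.2 m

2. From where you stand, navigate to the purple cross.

turn left 166°, forward 4.8 m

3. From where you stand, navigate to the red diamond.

turn left 99°, forward 5.2 m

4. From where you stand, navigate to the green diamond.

turn left 156°, forward 6.1 m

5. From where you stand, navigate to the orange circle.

turn left 121°, forward 3.3 m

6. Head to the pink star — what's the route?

turn left 132°, forward 7.7 m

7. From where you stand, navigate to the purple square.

turn left 144°, forward 5.3 m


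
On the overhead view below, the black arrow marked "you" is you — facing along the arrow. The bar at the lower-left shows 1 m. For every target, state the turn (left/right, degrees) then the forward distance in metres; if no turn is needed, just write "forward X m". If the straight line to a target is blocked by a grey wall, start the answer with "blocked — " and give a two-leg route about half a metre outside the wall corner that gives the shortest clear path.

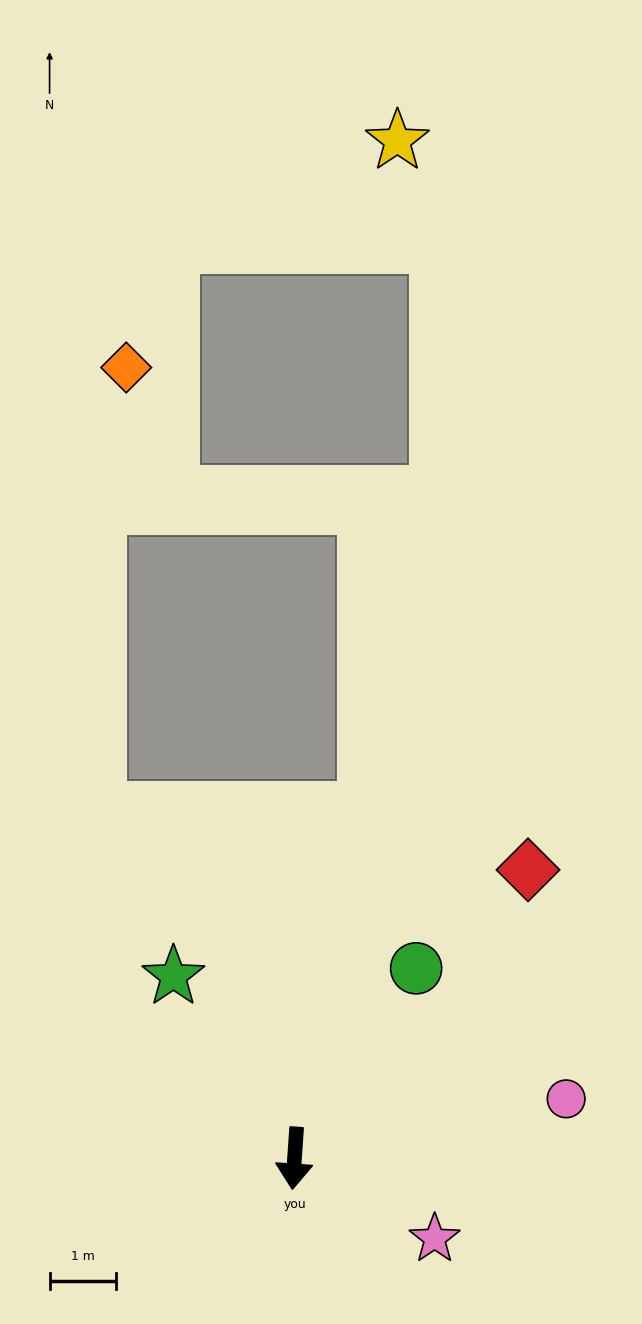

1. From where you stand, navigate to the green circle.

turn left 151°, forward 3.4 m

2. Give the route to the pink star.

turn left 64°, forward 2.4 m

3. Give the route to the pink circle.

turn left 106°, forward 4.2 m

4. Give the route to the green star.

turn right 142°, forward 3.3 m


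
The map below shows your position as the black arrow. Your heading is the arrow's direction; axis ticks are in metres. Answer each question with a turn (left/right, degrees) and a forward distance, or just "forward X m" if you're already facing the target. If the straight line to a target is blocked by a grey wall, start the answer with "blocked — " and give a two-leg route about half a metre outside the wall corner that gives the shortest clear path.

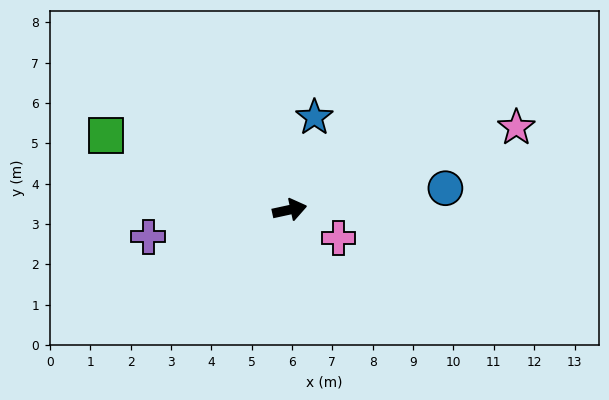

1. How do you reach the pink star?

turn left 8°, forward 6.0 m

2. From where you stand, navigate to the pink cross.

turn right 42°, forward 1.4 m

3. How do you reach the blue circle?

turn right 4°, forward 3.9 m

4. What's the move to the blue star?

turn left 63°, forward 2.4 m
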